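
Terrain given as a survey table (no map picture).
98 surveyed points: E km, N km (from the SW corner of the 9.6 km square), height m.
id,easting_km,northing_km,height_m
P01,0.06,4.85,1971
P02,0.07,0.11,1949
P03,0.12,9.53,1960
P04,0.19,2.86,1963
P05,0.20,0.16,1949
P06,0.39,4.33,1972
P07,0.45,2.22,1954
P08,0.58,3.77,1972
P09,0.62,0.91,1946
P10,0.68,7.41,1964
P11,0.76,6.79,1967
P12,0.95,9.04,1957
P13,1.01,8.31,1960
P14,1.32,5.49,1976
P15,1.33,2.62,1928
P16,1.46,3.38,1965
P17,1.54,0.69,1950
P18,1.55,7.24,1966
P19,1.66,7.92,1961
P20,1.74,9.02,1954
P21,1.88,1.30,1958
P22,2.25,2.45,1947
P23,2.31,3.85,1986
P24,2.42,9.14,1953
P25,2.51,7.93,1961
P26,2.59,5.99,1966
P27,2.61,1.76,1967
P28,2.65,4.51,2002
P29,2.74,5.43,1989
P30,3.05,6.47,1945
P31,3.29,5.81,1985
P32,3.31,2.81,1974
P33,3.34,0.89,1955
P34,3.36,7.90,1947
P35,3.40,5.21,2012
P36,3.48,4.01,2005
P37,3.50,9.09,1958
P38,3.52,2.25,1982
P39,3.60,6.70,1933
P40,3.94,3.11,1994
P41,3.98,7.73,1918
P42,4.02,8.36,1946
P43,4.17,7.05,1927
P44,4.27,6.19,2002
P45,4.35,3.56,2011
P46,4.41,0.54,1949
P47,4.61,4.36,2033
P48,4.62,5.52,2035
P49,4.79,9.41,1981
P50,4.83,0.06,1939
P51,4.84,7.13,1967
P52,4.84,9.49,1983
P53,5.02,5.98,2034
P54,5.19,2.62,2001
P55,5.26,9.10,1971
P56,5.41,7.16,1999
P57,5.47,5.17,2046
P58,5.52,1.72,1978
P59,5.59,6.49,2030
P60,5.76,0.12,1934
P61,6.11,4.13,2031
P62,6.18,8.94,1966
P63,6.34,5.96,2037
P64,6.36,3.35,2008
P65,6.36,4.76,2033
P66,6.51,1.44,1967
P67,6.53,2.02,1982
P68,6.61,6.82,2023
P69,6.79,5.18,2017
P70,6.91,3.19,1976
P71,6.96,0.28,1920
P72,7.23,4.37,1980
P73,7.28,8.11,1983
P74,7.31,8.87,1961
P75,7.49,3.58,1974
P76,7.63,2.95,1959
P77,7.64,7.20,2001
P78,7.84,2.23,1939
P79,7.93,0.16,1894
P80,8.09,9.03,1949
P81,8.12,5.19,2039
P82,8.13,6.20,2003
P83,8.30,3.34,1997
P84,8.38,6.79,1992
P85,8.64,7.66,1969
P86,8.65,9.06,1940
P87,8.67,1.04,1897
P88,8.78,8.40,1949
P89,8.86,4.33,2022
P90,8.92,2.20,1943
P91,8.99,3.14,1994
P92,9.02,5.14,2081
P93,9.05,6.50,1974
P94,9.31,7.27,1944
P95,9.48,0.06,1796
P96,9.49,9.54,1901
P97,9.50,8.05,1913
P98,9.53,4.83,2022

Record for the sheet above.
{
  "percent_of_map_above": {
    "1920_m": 94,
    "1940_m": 87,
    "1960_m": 63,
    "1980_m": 36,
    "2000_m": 22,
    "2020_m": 11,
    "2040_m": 4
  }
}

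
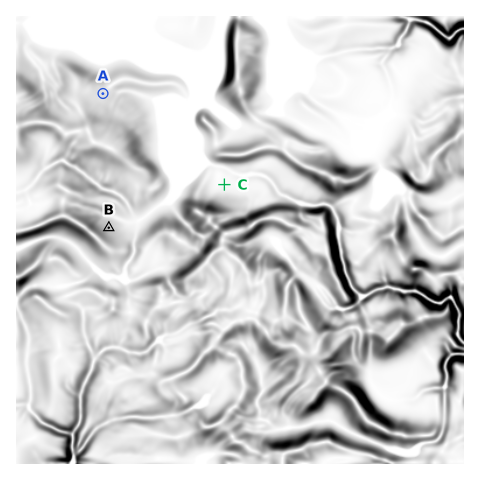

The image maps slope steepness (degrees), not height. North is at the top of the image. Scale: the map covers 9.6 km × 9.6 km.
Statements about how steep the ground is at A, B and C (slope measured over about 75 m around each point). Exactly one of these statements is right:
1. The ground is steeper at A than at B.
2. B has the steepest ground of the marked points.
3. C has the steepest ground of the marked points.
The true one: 2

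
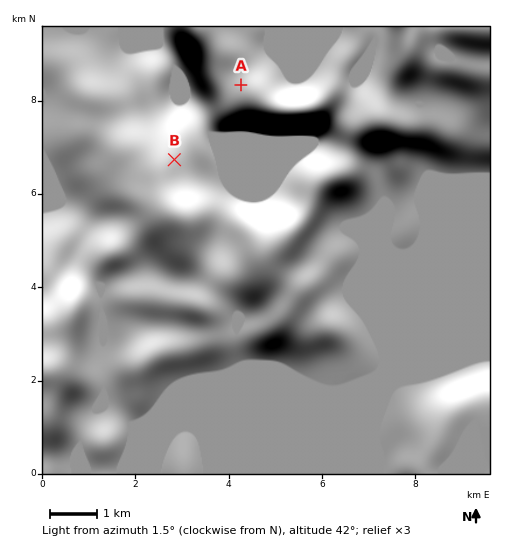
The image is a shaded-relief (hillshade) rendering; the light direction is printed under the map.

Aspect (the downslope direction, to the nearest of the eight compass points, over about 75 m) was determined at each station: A NW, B NE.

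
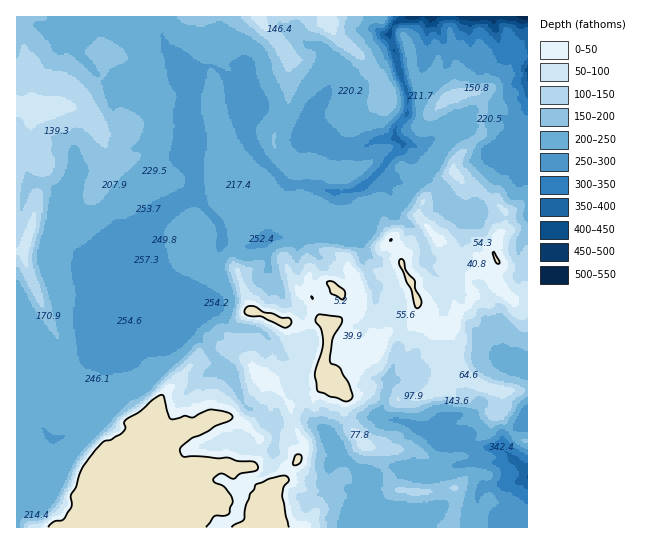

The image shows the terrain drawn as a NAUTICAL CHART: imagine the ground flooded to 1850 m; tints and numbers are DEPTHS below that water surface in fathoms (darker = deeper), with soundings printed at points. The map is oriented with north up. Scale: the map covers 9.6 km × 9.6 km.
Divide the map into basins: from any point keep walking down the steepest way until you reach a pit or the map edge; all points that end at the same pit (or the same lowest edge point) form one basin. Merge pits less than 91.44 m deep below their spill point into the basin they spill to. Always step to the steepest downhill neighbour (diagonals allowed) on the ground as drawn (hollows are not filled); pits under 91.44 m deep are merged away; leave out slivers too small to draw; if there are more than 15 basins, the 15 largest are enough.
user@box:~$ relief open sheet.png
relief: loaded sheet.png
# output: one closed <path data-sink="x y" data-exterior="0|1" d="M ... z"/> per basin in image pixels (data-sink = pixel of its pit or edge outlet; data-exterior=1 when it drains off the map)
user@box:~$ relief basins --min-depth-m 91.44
<path data-sink="525 17" data-exterior="1" d="M527 16l-511 1 1 511 254 0 0-35 2-6 14-10 17-27 0-8-9-15-4-16 0-6 10-12 5-2 11 0 6-7 8 7 12 1-2-13 14-8 15-15 5-2 5-7 0-6 9-9 17-1 6-6 6-18 7 12 0 4 8 6 18-2 5-6 1-7 14-13 1-8-3-6 0-9 12-9 10 0 9 18 11 12 4 0 13-8 0-185-6-1-16 6-9-7-10 0-7-11 16-10 12-13 3-11 17-4z"/><path data-sink="527 477" data-exterior="1" d="M418 307l-6 18-6 6-17 1-9 9 0 6-6 8-4 1-15 15-14 8 2 13-12-1-8-7-6 7-11 0-5 2-10 12 2 18 11 19 0 8-17 27-9 6-7 10 0 33 2 2 255-1 0-136-31 0-14-4-16-10-7-10-3-20-8-14 0-4-16 0-4-2z"/><path data-sink="527 370" data-exterior="1" d="M487 268l-12 4-6 6 0 9 3 6-1 8-14 13-2 9-6 6 0 4 8 14 2 16 8 14 16 10 14 4 30 0 1-98-17 6-11-12-8-17z"/><path data-sink="527 70" data-exterior="1" d="M527 56l-16 3-3 11-12 13-10 8-6 0 7 13 10 0 9 7 22-6z"/>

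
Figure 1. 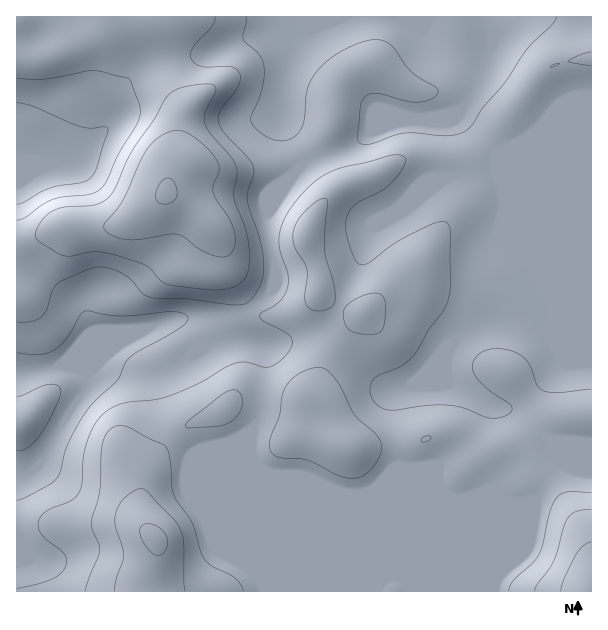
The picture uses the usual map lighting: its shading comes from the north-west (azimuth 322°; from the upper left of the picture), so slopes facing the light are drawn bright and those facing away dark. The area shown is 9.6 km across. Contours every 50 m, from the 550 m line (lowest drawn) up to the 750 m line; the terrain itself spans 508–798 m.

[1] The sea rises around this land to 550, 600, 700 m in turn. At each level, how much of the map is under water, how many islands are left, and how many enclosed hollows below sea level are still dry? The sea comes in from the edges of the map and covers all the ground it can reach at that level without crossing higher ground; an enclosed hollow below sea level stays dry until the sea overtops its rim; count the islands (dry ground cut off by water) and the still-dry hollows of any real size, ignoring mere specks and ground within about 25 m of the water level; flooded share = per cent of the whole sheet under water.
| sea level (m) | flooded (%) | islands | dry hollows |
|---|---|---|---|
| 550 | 12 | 0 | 0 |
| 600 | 45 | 0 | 0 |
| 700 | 94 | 1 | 0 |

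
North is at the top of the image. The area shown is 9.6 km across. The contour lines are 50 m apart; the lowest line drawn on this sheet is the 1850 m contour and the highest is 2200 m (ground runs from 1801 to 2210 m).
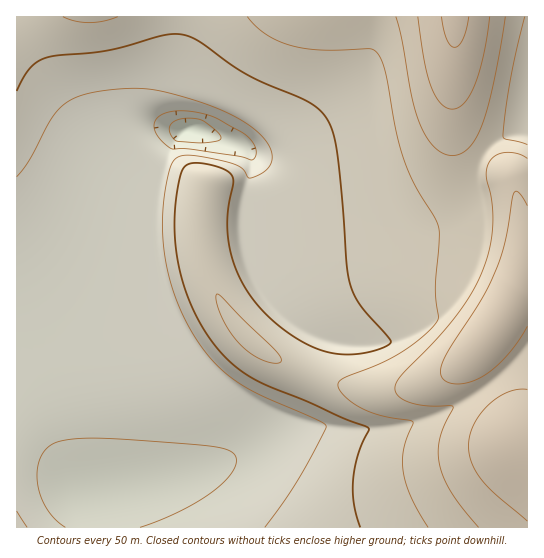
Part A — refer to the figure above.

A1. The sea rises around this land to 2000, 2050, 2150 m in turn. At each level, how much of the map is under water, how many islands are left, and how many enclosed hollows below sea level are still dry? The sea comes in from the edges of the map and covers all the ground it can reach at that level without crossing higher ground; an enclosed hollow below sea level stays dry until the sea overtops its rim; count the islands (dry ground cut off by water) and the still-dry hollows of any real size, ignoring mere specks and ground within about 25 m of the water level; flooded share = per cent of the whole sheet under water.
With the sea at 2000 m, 53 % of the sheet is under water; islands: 0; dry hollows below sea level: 0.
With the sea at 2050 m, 75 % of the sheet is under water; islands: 0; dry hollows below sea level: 0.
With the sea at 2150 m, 93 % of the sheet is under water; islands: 0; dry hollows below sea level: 0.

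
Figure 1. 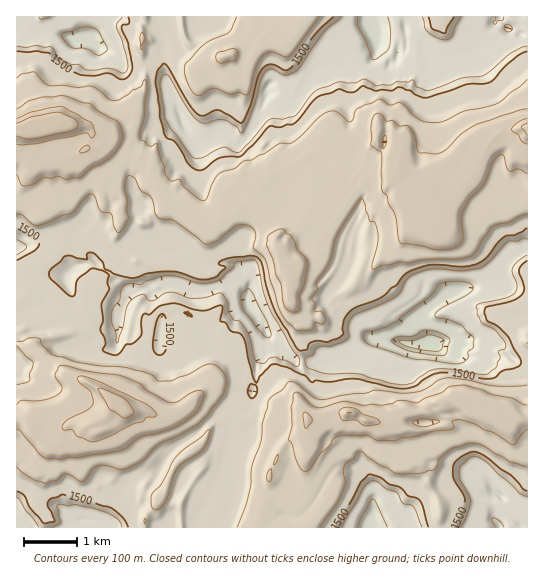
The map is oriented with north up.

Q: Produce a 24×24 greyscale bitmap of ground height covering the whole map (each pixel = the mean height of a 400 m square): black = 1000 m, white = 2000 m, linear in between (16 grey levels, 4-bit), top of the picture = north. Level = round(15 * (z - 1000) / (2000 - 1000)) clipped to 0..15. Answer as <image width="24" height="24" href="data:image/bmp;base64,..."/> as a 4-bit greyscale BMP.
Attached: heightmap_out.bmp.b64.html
<image width="24" height="24" href="data:image/bmp;base64,Qk2WAQAAAAAAAHYAAAAoAAAAGAAAABgAAAABAAQAAAAAACABAAATCwAAEwsAABAAAAAAAAAAAAAAABEREQAiIiIAMzMzAERERABVVVUAZmZmAHd3dwCIiIgAmZmZAKqqqgC7u7sAzMzMAN3d3QDu7u4A////AGdmaIiImqqWRWiGVXh4iJiIiqqoVniGVpmZiIiIiqqpeJl1aKu7upiYiauqmqqHmrzNzLqYiazLu7qqu7zM3cy4iKy8u7u8y6rM3KqpiJmIiIq7qYq6mYiZh3dmZVZmZ5mIeHiIdmdmVCI1aIiIZ3iHZHmHVDNFeIiIdnd3VaqIdlRWd4h4dmZmV7uIiGVFZ3h3iIiIaMuYmZiIZniIiIiZirqoiru6dpmImImqmqqpmszKmaqpqJqaqqqqm8zKqru6qaiJqqqqq8zMqszMuphneaqqq7vMvO3cyoZWZ4mqq7qrzM3bqoV3dmeYqpiJq6qpiXaZllZ3d3d4iYh2Z3iqqHZWVWZmeHZUWIiaqphlRFZlVlZVaIiImql1RVd1VQ=="/>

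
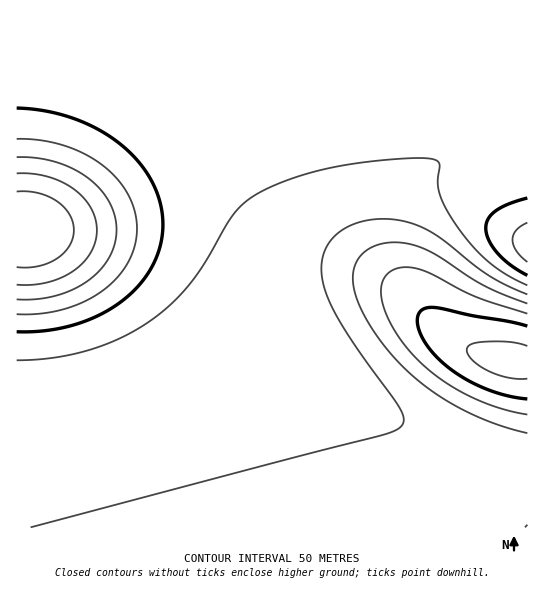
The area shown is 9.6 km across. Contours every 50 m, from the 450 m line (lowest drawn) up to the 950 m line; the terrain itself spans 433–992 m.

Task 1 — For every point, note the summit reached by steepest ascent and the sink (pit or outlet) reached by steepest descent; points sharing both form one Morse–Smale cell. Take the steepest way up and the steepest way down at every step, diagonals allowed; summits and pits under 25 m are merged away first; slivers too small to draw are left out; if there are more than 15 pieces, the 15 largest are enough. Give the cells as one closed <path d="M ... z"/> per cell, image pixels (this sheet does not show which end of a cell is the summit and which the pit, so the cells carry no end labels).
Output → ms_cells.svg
<path d="M527 16l-510 0-1 211 17 2 117-1 35 3 25 6 15 8 18 17 34 45 23 26 47 48 38 32 40 26 44 20 32 9 26 1 1-106-49-10-20-9-17-12-17-17-12-16-8-14-5-19 0-27 3-16 5-20 12-24 14-14 23-12 36-12 35-8z"/><path d="M150 228l-134 1 1 299 511-1-1-58-26-1-32-9-44-20-23-14-37-28-36-34-52-56-34-45-18-17-27-12z"/><path d="M527 133l-60 16-33 16-14 14-9 18-11 42 0 27 3 12 10 21 12 16 22 21 26 15 25 8 23 4 7-1z"/>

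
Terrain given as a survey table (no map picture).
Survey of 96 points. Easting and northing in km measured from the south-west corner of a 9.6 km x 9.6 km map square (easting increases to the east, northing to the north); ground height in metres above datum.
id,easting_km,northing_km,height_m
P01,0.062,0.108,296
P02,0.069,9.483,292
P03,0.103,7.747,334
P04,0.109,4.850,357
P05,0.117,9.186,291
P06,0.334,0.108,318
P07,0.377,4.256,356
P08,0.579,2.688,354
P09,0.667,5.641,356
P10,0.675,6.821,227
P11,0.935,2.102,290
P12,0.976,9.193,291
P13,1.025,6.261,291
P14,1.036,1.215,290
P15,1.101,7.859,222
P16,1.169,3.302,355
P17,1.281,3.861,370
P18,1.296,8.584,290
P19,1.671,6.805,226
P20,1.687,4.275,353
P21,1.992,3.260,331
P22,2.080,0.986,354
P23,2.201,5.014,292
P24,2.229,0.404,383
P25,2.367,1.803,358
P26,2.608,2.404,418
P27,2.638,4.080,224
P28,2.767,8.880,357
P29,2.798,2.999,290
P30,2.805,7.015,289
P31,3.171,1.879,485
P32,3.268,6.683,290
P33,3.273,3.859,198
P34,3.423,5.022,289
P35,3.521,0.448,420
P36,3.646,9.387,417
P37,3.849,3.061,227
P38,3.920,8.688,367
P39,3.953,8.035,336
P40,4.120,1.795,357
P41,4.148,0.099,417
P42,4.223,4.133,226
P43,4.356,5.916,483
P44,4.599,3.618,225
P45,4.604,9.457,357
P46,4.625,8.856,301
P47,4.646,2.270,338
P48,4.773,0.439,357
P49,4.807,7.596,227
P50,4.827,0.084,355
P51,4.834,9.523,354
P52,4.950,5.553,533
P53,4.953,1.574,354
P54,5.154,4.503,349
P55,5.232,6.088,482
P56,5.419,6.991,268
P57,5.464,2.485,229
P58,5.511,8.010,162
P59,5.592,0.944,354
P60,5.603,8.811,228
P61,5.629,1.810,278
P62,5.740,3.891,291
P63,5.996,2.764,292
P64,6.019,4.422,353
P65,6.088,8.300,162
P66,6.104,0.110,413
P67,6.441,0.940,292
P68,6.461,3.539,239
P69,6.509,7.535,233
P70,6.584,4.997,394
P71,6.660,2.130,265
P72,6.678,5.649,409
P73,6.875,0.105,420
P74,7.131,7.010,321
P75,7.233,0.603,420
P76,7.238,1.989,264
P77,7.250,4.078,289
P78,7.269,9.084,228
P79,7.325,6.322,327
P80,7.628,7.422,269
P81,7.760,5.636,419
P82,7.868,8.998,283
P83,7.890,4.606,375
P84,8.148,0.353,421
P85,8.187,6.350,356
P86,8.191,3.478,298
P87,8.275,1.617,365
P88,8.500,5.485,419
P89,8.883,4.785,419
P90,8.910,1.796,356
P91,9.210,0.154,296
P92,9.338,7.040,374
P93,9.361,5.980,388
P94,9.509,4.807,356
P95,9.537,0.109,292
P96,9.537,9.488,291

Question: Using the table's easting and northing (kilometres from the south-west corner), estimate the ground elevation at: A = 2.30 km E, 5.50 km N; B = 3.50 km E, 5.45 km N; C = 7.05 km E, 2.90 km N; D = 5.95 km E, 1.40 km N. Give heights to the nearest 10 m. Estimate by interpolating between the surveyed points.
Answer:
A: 290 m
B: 310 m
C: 290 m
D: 290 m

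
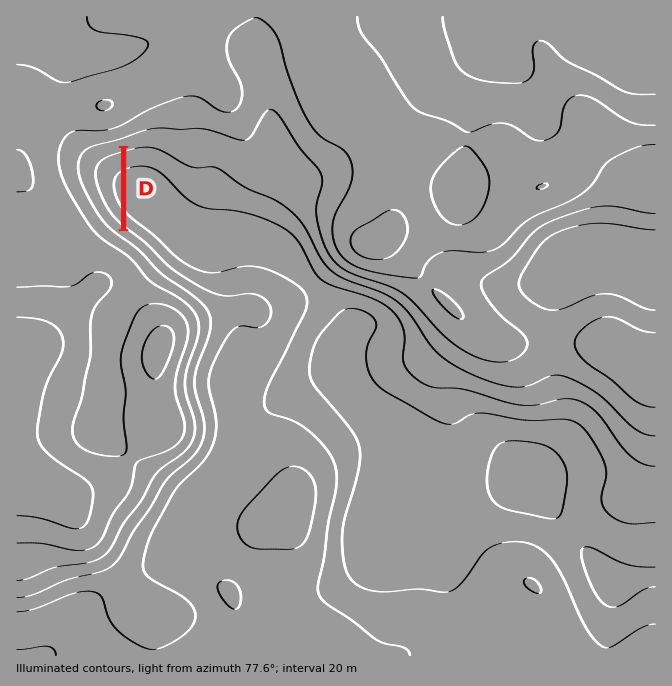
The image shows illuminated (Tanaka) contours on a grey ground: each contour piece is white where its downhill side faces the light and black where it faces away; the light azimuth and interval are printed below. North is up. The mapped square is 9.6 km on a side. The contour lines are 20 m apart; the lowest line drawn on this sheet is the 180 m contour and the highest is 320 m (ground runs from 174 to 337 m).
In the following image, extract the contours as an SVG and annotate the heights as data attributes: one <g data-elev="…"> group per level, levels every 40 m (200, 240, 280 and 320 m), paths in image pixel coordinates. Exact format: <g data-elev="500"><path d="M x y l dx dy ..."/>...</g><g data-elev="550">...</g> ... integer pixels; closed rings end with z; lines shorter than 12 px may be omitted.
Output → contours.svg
<g data-elev="200"><path d="M655 624l-15 4-28 19-5 1-5-2-8-7-9-13-22-48-11-18-13-12-17-6-18 1-15 5-7 7-20 28-7 6-7 3-30-3-40 3-13-3-10-6-6-6-4-9-2-14-1-17 3-19 13-48 2-12 0-10-3-8-6-10-33-40-7-10-2-8 1-9 3-13 4-10 8-12 17-17 8-3 11 2 11 6 4 7-1 7-7 13-2 10 2 15 5 12 13 12 48 27 10 4 8 1 18-9 12-2 42 7 40-1 11 3 7 5 7 8 16 28 1 12-5 23 2 7 2 5 9 8 11 5 10 1 20-1"/></g><g data-elev="240"><path d="M17 612l20-4 37-15 16-2 7 2 4 4 8 21 8 12 13 10 15 8 10 1 10-3 15-8 10-10 5-11-2-10-11-11-27-14-8-7-4-8 2-15 7-20 22-39 8-11 21-20 10-17 3-12 0-11-7-32 0-10 3-13 10-21 7-11 6-7 7-2 13 2 7-1 6-5 3-7 0-7-2-5-11-8-9-1-19 2-10-1-15-6-18-10-18-13-22-22-33-27-7-10-7-15-4-12 0-10 3-7 5-5 23-7 15-4 10 1 12 4 26 15 27 1 28 19 35 16 12 9 10 11 18 34 10 13 14 8 36 14 17 9 14 14 24 36 10 8 15 9 28 13 26 6 14-1 24-10 7-1 8 2 17 8 15 9 38 36 8 4 10 2"/><path d="M232 608l5 1 3-4 1-7-1-8-7-8-6-2-5 1-4 4 1 7 6 10z"/><path d="M255 548l37 1 8-3 5-5 7-20 4-29-4-14-8-9-12-3-12 5-39 43-4 11 2 10 6 9z"/><path d="M655 310l-11-2-25-12-14-2-15 3-28 12-13 1-10-4-11-8-8-8-1-7 4-11 17-27 9-8 13-7 19-5 18-2 56 7"/></g><g data-elev="280"><path d="M17 580l11-2 27-11 37-5 13-7 7-9 13-24 16-22 14-25 7-7 24-18 6-8 3-10-1-12-8-25-1-12 2-15 11-33 1-10-2-8-6-9-7-7-34-20-19-23-29-20-14-15-21-35-7-20-2-10 2-10 4-8 5-7 8-2 23 0 14-3 40-20 33-12 13 2 16 10 8 4 6 0 5-2 6-8 1-12-3-10-11-22-1-10 1-8 4-8 7-6 15-8 4 0 12 9 7 10 15 48 10 23 8 16 12 13 22 13 7 12 2 10-2 11-15 29-3 11 0 15 5 14 10 10 14 7 22 5 31 4 5-1 8-15 6-6 6-3 14-2 30 1 13-4 8-6 15-15 8-7 40-18 16-10 9-9 11-17 6-6 25-12 20-3"/><path d="M458 318l4 1 1-2-5-10-14-14-10-4-1 4 6 9 11 11z"/><path d="M452 224l-8-6-8-10-5-13 0-12 4-10 10-12 13-12 9-3 8 7 12 17 2 10-1 11-5 16-8 11-11 6z"/><path d="M655 125l-15 0-10-3-35-22-15-5-7 2-6 5-4 8-4 20-4 5-8 5-7 1-6-2-19-12-11-4-14 2-20 7-5 0-17-10-28-10-8-6-14-19-18-30-17-22-4-8-2-10"/><path d="M87 17l2 8 6 5 47 8 5 4 1 3-1 3-10 10-13 8-56 16-11-1-25-14-15-2"/></g><g data-elev="320"><path d="M17 516l20 2 33 10 10 0 5-3 3-6 5-24-1-7-4-6-38-27-9-10-3-8 0-12 5-30 6-17 13-26 1-9-1-8-6-8-9-5-12-4-18-1"/><path d="M152 378l5 1 5-5 11-27 0-14-3-5-5-2-6 0-6 4-6 8-4 10-1 9 1 8 4 8z"/></g>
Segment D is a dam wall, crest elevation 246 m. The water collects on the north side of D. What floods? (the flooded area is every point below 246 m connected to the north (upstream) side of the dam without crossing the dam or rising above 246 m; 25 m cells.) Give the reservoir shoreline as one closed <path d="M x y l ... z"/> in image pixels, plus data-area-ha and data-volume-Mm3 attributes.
<path d="M120 148l-2 1-4 0-2 2-4 0-1 2-3 0-2 1-2 0-7 8 0 1-2 2 0 15 2 2 0 3 1 2 0 3 2 2 0 1 5 9 0 1 3 5 0 2 5 5 0 2 11 11 1-1 0-79-1 0z" data-area-ha="37" data-volume-Mm3="5.03"/>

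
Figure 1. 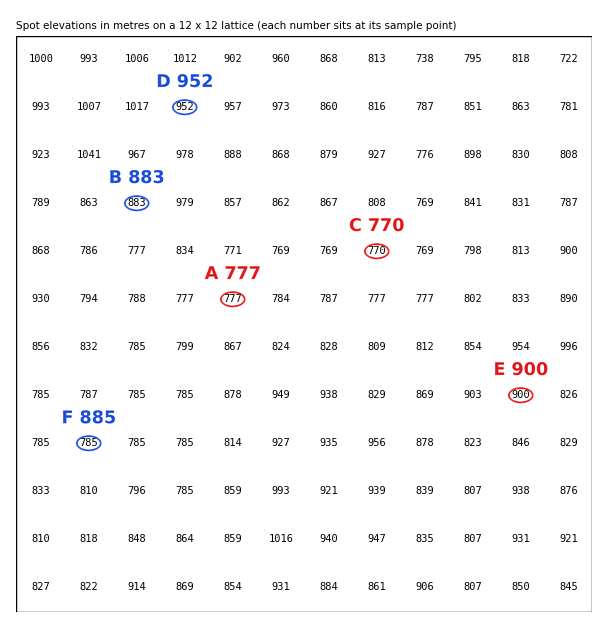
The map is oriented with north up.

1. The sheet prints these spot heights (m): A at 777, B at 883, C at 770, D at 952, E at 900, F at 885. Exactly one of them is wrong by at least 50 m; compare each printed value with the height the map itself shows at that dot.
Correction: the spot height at F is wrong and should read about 785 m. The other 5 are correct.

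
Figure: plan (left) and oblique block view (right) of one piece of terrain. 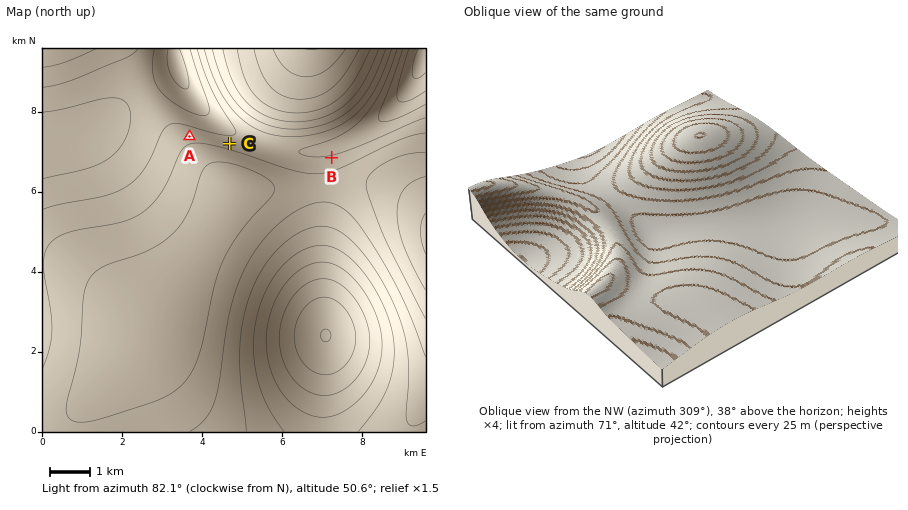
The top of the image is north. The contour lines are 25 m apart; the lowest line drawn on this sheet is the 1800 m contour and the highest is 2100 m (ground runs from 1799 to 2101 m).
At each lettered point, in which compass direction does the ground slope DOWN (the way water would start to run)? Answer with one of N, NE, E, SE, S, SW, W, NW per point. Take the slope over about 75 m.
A S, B S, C S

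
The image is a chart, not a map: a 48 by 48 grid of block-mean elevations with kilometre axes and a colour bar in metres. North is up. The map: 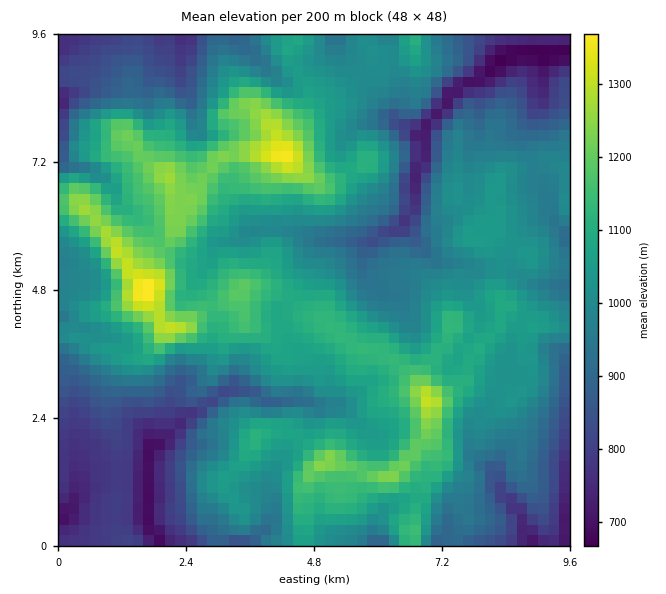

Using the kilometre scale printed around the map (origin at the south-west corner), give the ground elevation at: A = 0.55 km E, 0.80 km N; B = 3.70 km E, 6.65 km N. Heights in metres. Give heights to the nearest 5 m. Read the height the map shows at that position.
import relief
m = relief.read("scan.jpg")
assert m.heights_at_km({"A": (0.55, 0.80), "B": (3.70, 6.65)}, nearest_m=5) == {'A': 760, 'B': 1140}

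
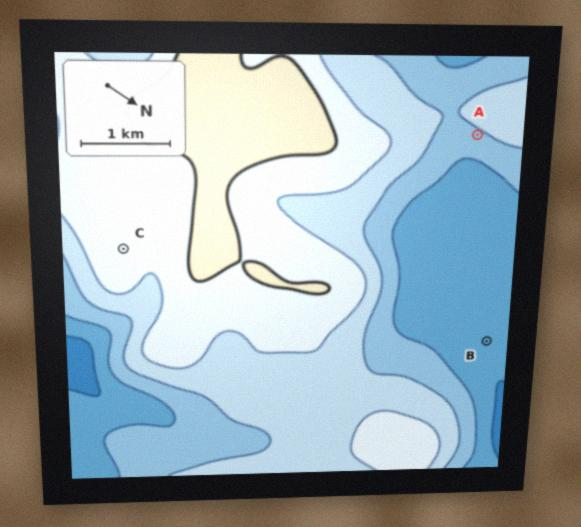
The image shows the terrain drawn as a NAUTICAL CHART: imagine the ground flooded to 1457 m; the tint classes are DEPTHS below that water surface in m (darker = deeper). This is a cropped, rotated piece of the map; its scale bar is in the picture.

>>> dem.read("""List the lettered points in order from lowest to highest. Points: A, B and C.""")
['B', 'A', 'C']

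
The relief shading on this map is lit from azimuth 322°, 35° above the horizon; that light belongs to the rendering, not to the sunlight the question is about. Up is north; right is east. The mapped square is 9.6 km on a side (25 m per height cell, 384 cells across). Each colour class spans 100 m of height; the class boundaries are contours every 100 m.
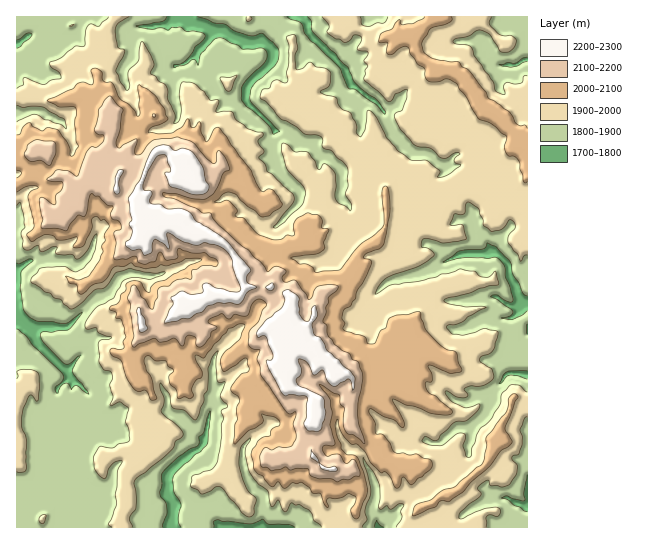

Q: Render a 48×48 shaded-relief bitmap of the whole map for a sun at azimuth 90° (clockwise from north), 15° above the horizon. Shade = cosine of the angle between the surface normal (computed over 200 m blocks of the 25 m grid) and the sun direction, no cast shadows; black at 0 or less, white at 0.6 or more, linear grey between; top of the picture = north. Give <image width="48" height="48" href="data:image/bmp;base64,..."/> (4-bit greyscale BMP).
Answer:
<image width="48" height="48" href="data:image/bmp;base64,Qk32BAAAAAAAAHYAAAAoAAAAMAAAADAAAAABAAQAAAAAAIAEAAATCwAAEwsAABAAAAAAAAAAAAAAABEREQAiIiIAMzMzAERERABVVVUAZmZmAHd3dwCIiIgAmZmZAKqqqgC7u7sAzMzMAN3d3QDu7u4A////AFRnZmZmmqpjWZZVdmVBFGj8QAeIhWu4dzNXdmZliqpyWXQWt0ZRFlf7MwOYmnWLujNWZnZlerpyJ4MHxSZSRnbqFkJXm8uYhzRnd3ZUjLlBNnNMgCZTRXfrBXVVacyXm1Z3d2VUe7pAJVOqAFdSNXr6BXeHZZtn34d4ljV1ScxyJDK0AWdRJ5/1FniZhTeI74h3ljVnVYzIQgGRAGZWmq6Bd3iIqkFs7pl3hTZmZUjMlACEAlQn3tYWmYmFamA534mHhUdlREasxwBJMDIEr6GsqYmIV2AZ75mXZXhDQzfNlxAGthAD3zXrhplpy1AG7peZdHZFMl3EazADlyAA30j5aJZWm9kArYiqdXUlQntinmACZBMQ3znoeGVZzIpAS5m6d2MTM4siz2ACUgJnyRr5dledqLowOnnLhkIQBNgFz5ACUAfLQmz7ZWm5eInFSWiskzQgCNYDr3JAABmXRZ36VXmoZ5rdh1eqZCEQK6QkzyCUAEiFWM3IRYqGi8uYh3mCWUABOHVXm5AlADdVncuWRph4mqmrmLhDWGEgA3ZnaeoAAkZY3rmVJXeslmiqqodmQjMxAHmHed1gAmV8/rmFI2rMqFV5q1VmYwExAHVXnLh1ACe87rqEJGm6isl3dkREWUAABIIki6d6cAa5zsqlNWeZiImrlyI0N8kACHAUZ3eclATZjLvGNXiZmZmIiAEzM62QCFAVVHdnd3nHOKzbdFVmeJqblAAjZjbsNlAAE3VJp6uoVVnMuoVEVoitcSI1hgB6UmlyAjAq2YuphjSrmJqnRXeJQGVUNkACQ4iLYgGMyoiIiEOJiJisp3djAANlJaMABamFRVnLmXV5qoI3mKuneIlgAgBjaMcAAnhSac2qylI3qqU1iJlmesdDEQAEqsoAAmZHvNuMyWAYqadEaIiImoE4UQADi8kAAmh5y6u4N9cEmZYzaHeImnJHZAAkKMgyBaqqqZlySd5hi4MzaYZ4iWNWZSIyBbcUVstBO/w1qc1Ra3JEaZdmd2V2VGVDRHc1d5QTfft728cEenFFaIiGVWd1QzM1cyVGhWYjncq83nA5iVFFZ4iaVGZVMjR6ogNohDY1vZrc3DB6pBRWeaiHRFVUMjR71QFohQR43GrLyzSoMUdlnJUzd2VBEiRqsxJZiFNXuWq6y3dTE4lmyhFWd3dRJCZ5YAJbuLtSeGm6qlETV5pYsgNnh2UziQWVABBM1U3lSYi7kwI1eatpgBN4hkJJqWUhRCFMxF/DWpq5MBR3ish5UQJ4dRKshFVDNGWOcY+Re5m2AEaJmrlxJyFnYynYVkZkIlatU6yDilXKIDVYrMYAWWNHUn3XR3djJDbLJsuFhSWckxJFnrIAWXM1V87JQWUzNGatYqynUlhXuRJnqnIBR1JHis3IZlRERVR8lIl6kziWeBKZliMhNlapeLxTnERFVUSMhIhop1eXZAO7UUURNWrKmKgkrIZEVVWdlod3eHZFZDe3AWdSFEjKiId4d3VWZnZpqYiHZVQld5qDAFq2AVRHqom6hw=="/>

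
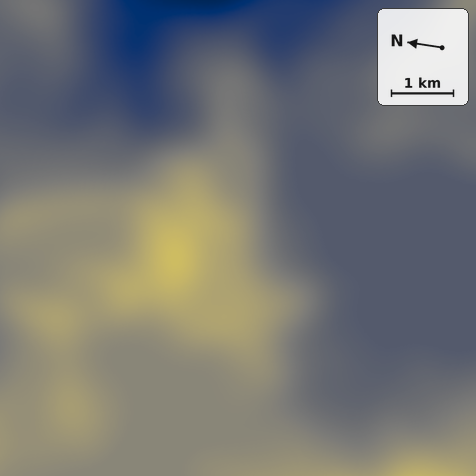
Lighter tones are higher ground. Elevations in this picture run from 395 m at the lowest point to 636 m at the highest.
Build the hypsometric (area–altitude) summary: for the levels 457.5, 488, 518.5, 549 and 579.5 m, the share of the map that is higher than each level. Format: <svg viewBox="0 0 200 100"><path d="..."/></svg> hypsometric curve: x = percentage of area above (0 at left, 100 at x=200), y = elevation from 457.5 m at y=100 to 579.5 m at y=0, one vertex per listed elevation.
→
<svg viewBox="0 0 200 100"><path d="M186 100l-42-25-40-25-21-25-56-25"/></svg>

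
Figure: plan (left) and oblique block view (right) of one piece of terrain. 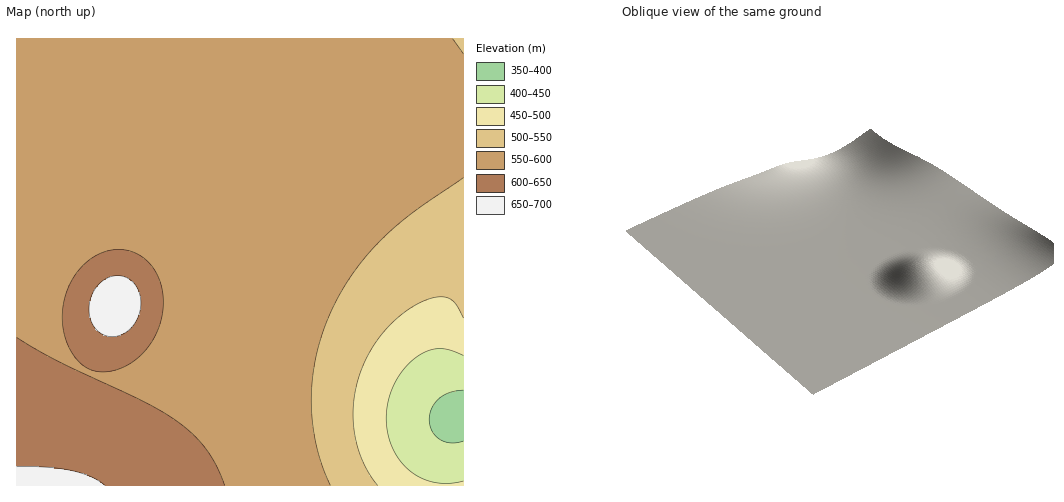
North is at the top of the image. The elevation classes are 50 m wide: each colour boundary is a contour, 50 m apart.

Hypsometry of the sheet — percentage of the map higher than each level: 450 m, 96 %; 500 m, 91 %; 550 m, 82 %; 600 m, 14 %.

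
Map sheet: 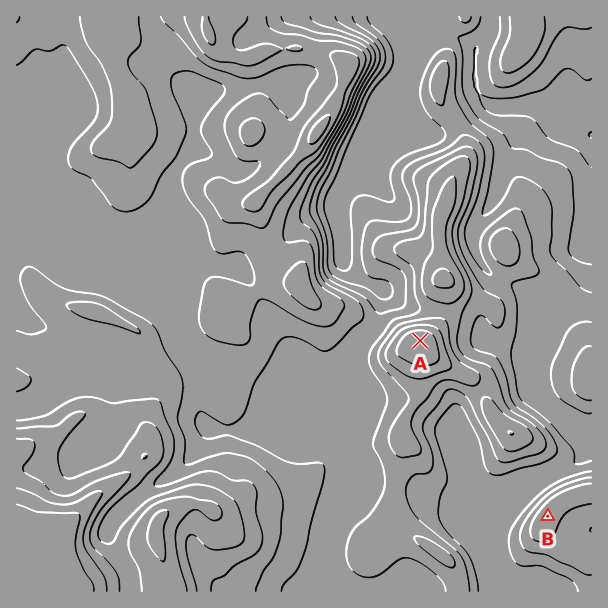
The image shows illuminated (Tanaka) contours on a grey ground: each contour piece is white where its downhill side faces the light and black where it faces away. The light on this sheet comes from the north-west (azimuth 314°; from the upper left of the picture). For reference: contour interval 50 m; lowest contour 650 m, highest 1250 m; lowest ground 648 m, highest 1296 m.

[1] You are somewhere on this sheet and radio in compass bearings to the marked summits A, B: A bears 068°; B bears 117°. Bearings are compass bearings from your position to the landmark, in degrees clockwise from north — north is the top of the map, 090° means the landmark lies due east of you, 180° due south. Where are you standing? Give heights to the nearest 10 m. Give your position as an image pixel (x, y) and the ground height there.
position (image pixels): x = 299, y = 390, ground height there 930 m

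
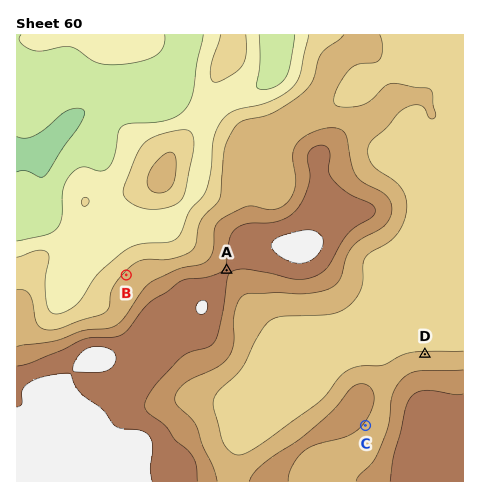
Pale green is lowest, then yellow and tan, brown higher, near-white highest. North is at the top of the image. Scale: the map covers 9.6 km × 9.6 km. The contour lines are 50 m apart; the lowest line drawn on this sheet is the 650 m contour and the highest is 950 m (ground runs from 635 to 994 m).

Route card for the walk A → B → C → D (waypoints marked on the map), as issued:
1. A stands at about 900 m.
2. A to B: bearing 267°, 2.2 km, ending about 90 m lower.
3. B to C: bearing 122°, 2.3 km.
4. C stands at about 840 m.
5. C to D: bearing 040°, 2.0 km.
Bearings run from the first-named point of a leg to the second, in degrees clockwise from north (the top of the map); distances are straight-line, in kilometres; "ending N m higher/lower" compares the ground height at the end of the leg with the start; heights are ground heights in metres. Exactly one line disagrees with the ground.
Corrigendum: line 3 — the distance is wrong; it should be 6.1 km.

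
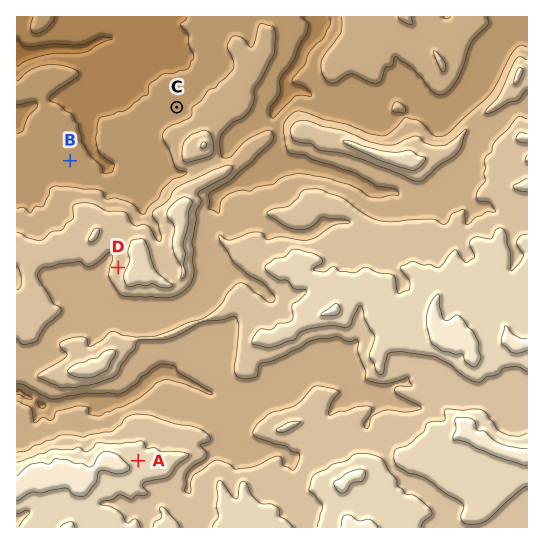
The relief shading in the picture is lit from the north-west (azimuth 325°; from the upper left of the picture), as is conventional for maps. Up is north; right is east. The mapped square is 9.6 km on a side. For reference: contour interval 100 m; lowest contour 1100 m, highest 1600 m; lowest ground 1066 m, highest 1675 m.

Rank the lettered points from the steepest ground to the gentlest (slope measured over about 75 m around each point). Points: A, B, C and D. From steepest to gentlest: D A C B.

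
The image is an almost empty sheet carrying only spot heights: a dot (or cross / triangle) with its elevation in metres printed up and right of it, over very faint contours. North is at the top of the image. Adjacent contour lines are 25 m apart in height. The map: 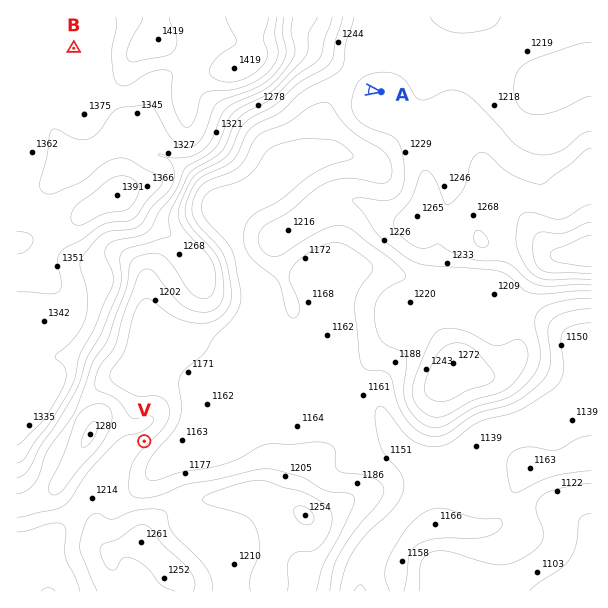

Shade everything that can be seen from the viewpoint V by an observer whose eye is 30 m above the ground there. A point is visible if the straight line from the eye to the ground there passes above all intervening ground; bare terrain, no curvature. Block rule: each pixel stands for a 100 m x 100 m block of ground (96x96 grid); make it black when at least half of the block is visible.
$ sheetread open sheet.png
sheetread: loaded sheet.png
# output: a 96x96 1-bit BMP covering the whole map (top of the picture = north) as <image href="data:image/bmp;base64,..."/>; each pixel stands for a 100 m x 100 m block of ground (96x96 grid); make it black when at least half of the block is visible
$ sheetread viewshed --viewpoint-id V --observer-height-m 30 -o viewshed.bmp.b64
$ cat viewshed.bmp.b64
<image width="96" height="96" href="data:image/bmp;base64,Qk2+BAAAAAAAAD4AAAAoAAAAYAAAAGAAAAABAAEAAAAAAIAEAAATCwAAEwsAAAIAAAAAAAAA////AAAAAAAAAAAAD8AAAAAAAAAAAAAAH8AAAAAAAAAAAAAHP+AAAAAAAAAAAAAP/+AAAAAAAAAAAAA//+AAAAAAAAAAAAB//+AAAAAAAAAAAAD//+AAAAAAAAAAA4H/8eAAAAAAAAAAB+P/wPAAAAAAAAAAD//4APAAAAAAAAAAD//gAHAAAAAAAAAAD//AAAMAAAAAAAAAH//AAAMAAAAAAAAAP//wAAcAAAAAQAAA///+AAcAAAAA4AAB/////g8AAAAA4AAB/////48DAAAB8AAB/////88DgAAH8AAA//////8B4AAf+AAA//////8A8AB//AAAf/////+AMAD//gwAP//////AIAB//j8AH//////hgAB///8AH///////gAA///+AD///////gA4B//9AD///////gDwAB/9gB///////gHwAAAMwB///////gPwAAAAYA///////gP4AAAAMA+Ef////gf4AAAAOAeAP////g/4AAAAHAEAH////h/4AAAADgAAH//////4AAAADwAAD//////4AAAAB4AAD//////4AAAAB8AAD//////8AAAAA/wAD//////8AAAAA/4AD//////+AAAAA/8AP//////+AAAAA/+Af//////+AAAAA//A///////+AAAAB//x///////8AAAAB//////////8AAAAB//////////4AAAAA//////////wAAAAAf/////+///gAAAAAf/////8f//AAAAAAP///8/4f/+AAAAAAD///wf4P/8AAAAAAB///gfwP/wAADwAAA///gPwP/gAAH/4AAf//APwP/gAAP/8AAP//APwP//wAf/8AAD/+APwP//////8AAD/8AP4P//////8AAH/8AP////////8AAH/4AP////////8AIP/wAH/////+f4YAcP/gAH////H8PwAA///AAH////H4HgAA//+AAAf//+D4DgAAP/8AAAH//+BwBAAAH/+AAAD//+BwAAAAB/+AAAD/+OAgAAAAA//AAAA/4GAAAAAAAH/gAAAPgHAAAAAAAA/gAAAAAHAAAAAAAAPwAAAAAHAAAAAAAABwAAAAAHAAAAAAAAAQAAAAAHAAAAAAAAAYAAAAAHAAAAAAAAAeAAAAAHAAAAAAAAAfAAAAAOAAAAAAAAAfgAAAAOAAAAAAAAA/wAAAAeAAAAAAAAA/wAAAA+AAAAAAAAA/4AAAf8AAAAAAAAA/4AAA/4AAAAAAAAA4cAAD/wAAAAAAAAA4cAAP/AAAAAAAAAAweAAP8AAAAAAAAAAwfgAH4AAAAAAAAAAA/4AHwAAAAAAAAAAA/+AHwAAAAAAAAAAB//ADwAAAAAAAAAAB//gDgAAAAAAAAAAA//wDAAAAAAAAAAAAAf8GgAAAAAAAAAAAAH/4gAAAAAAAAAAAAAHgQAAAAAAAAAAAAAAAYAAAAAAAAAAAAAAAcAAAAAAAAAAAAAAAMAAAAAAAAAAAAAAAOAAAAAAAAAAAAAAAHAB8AAAAAAAAAAAAHAD+AAA="/>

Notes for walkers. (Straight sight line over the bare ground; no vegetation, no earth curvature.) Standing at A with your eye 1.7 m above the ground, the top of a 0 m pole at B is out of sight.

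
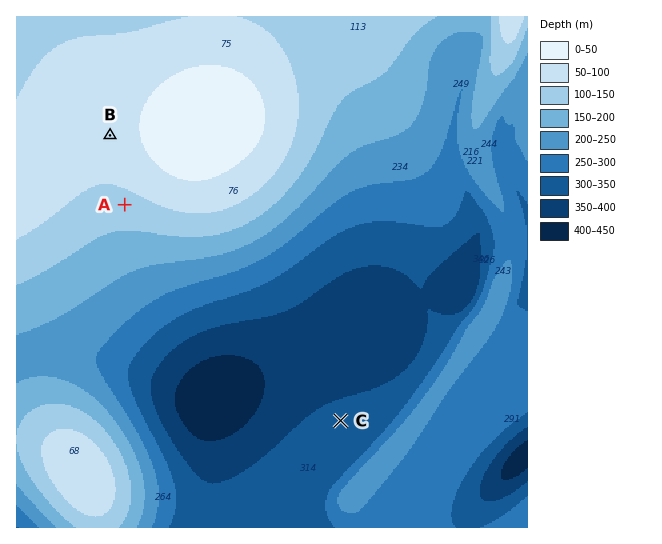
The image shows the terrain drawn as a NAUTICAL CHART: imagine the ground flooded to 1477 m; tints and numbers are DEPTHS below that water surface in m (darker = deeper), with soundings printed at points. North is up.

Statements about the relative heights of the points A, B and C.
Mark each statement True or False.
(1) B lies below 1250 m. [False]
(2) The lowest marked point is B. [False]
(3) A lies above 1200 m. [True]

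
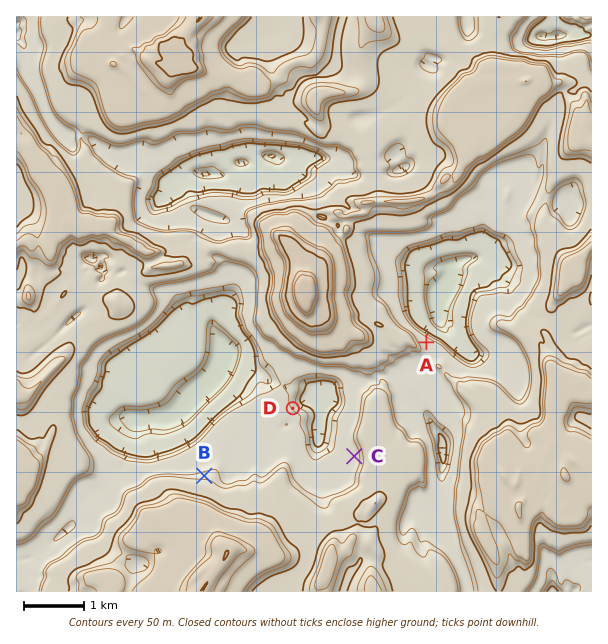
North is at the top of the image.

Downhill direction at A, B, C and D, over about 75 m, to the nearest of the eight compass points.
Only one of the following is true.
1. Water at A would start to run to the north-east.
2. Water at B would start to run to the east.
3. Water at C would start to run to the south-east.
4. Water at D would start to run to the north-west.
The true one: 1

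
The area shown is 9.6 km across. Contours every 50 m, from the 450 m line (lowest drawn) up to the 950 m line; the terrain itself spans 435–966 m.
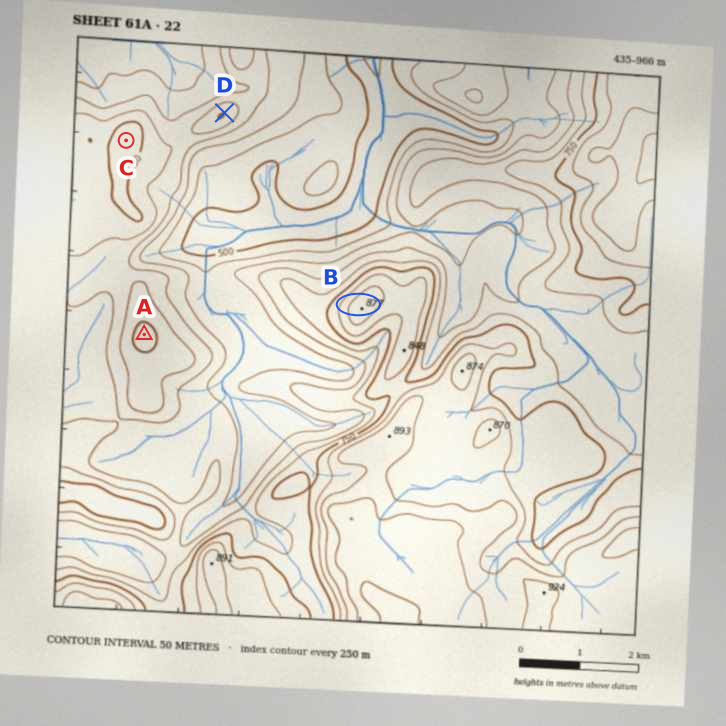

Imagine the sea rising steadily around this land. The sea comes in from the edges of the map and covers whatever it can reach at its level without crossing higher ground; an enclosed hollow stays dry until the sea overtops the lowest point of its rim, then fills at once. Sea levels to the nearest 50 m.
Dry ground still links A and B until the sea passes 650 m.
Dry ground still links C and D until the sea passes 700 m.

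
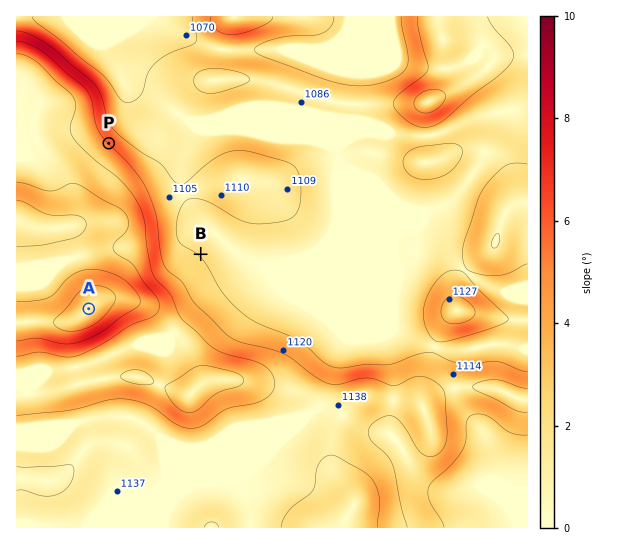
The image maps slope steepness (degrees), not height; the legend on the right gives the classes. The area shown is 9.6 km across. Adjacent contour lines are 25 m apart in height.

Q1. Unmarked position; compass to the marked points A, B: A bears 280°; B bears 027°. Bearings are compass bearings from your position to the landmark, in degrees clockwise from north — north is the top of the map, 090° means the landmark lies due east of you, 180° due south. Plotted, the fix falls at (166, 322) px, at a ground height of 1160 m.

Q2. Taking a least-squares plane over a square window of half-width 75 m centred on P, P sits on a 6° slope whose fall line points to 45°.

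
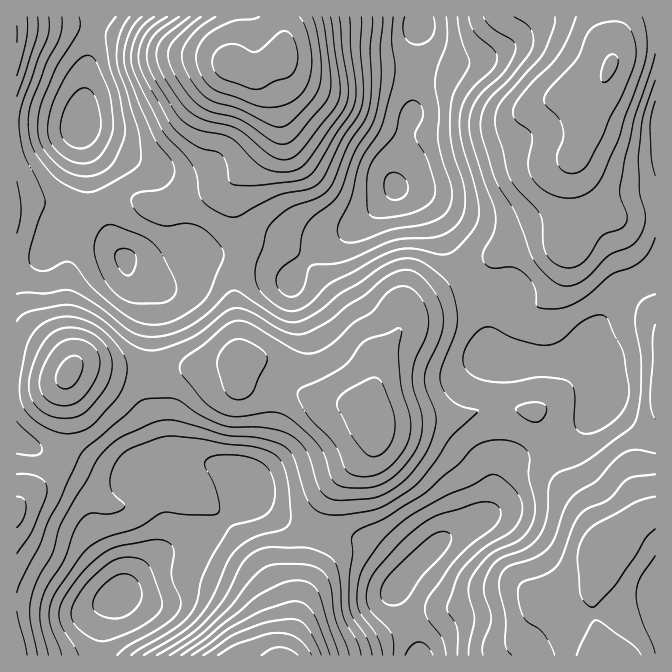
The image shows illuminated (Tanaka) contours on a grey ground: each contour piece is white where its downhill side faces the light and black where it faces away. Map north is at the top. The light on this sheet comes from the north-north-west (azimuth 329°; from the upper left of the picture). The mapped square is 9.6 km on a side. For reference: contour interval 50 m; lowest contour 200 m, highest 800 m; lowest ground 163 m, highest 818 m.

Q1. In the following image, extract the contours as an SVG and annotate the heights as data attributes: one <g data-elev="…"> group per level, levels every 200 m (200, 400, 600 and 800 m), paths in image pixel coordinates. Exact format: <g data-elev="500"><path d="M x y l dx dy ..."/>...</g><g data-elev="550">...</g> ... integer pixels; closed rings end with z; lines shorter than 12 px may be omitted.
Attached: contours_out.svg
<g data-elev="200"><path d="M114 619l-10-2-9-5-2-5 1-9 6-10 12-10 10-4 8 1 5 3 5 7 2 9-1 6-4 7-7 7-8 4z"/><path d="M390 199l-5-7 0-12 3-6 9-1 5 2 4 5 2 10-3 5-4 3-6 2z"/><path d="M80 149l-8-3-7-5-4-8-1-8 4-13 6-13 8-9 7-2 7 4 4 6 4 15 1 12-2 8-5 9-6 5z"/></g><g data-elev="400"><path d="M48 655l-8-37 0-11 4-13 5-10 14-22 11-30 8-13 5-4 5-2 22 0 7-3 4-3-1-4-11-10-3-10 1-8 2-8 10-14 9-5 23-9 17-3 80 10 22 8 8 8 5 16 4 37-3 10-7 5-27 8-15 9-10 13-16 37-15 21-18 16-36 21"/><path d="M372 655l-5-17-14-20-4-11 0-29 4-23-2-15 2-5 5-5 27-12 39-25 34-29 12-13 7-6 15-5 16 1 13 4 8 8 1 7-1 17 6 25 0 13-4 12-8 10-8 6-17 6-8 5-10 11-9 13-2 7 0 9 5 26-5 24 0 11"/><path d="M584 434l-5-3-4-6-1-33-2-7-5-4-27-4-28 5-17 0-17-3-10-7-4-7-1-10 4-10 8-11 9-6 6-1 27 12 22 6 10 0 13-5 15-15 10-7 12-3 7 2 18 36 5 32 0 12-5 13-10 11-17 11z"/><path d="M142 17l-8 8-6 12-4 15 1 13 28 70 5 8 13 17 4 12-3 8-7 7-6 3-23 3-4 5 0 5 3 7 5 5 19 10 10 1 18-3 13 4 16 13 5 7 3 6-1 7-12 30-7 11-9 7-17 10-11 5-10 2-19-3-16-9-29-25-21-25-8-1-14 7-6 2-9-2-5-5-1-7 1-9 15-46-7-20-14-29-4-20-1-15 5-19 14-41 10-21 1-10 0-10"/><path d="M469 17l5 14 20 19 3 8-2 7-3 5-17 15-8 10-5 10-2 10 0 12 1 13 13 42 5 23-1 13-4 10-14 17-10 8-10 1-30-6-18 3-62 32-18 19-8 6-10 3-9-1-14-8-12-14-4-11 1-14 7-16 4-17 5-8 17-14 29-11 11-9 5-8 14-36 18-26 3-11 2-14-1-43 2-33"/></g><g data-elev="600"><path d="M330 655l-12-31-6-12-7-8-10-3-10 2-30 11-26 15-37 26"/><path d="M641 655l-9-11-35-24-3 1-4 5-13 29"/><path d="M17 528l6-10 3-11-2-8-7-2"/><path d="M655 497l-19 5-37 21-9 5-6 9-5 11-2 14 3 32 7 11 5 2 3-1 17-17 23-32 10-19 10-9"/><path d="M353 475l15 1 16-5 14-13 11-18 2-10-1-10-9-32-2-25 0-15 3-16-2-4-35 13-6 6-9 13-7 7-19 11-22 10-4 4 0 6 8 15 27 29 6 10 6 17z"/><path d="M53 417l17 1 14-5 16-18 9-15 3-15-3-13-9-13-13-8-17-4-15 4-11 11-9 16-6 22 1 15 4 8 4 6 7 4z"/><path d="M232 398l12 1 8-6 15-33-1-7-6-5-11-6-9-3-6 1-7 4-6 8-4 8 1 8 5 20 5 7z"/><path d="M190 17l-24 18-8 12-2 8 2 8 11 21 14 21 11 10 13 6 30 7 33 27 14 5 8-2 8-6 33-42 6-10 1-17-10-66"/><path d="M576 17l-8 20-8 16-8 10-18 17-11 13-8 10-2 9 3 8 12 10 4 5 0 7-4 21 1 9 3 6 7 8 8 6 10 4 10 2 15-2 13-9 8-12 14-33 29-84 1-21-5-20"/></g><g data-elev="800"><path d="M250 88l7 1 5-1 13-7 13-4 6-5 3-9 1-11-4-14-6-6-3-1-5 1-23 20-5 0-13-7-7-1-10 3-7 5-3 11 2 7 4 5 7 5z"/></g>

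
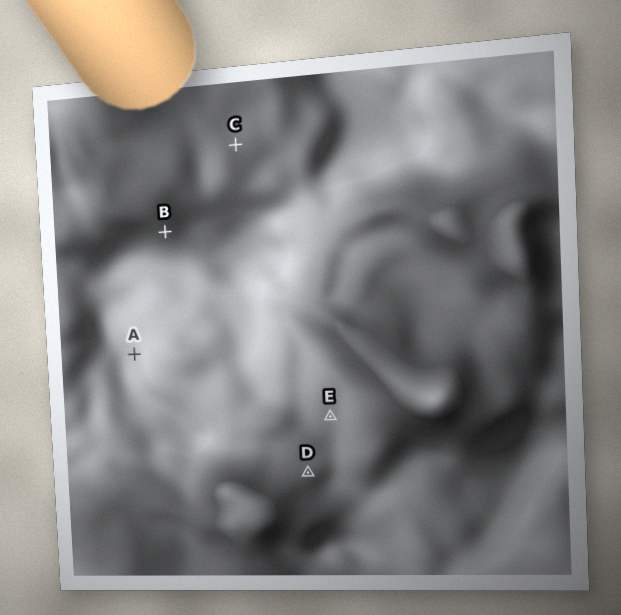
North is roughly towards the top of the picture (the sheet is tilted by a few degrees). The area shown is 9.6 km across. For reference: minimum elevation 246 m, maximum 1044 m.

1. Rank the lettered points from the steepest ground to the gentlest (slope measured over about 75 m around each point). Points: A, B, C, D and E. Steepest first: B A D C E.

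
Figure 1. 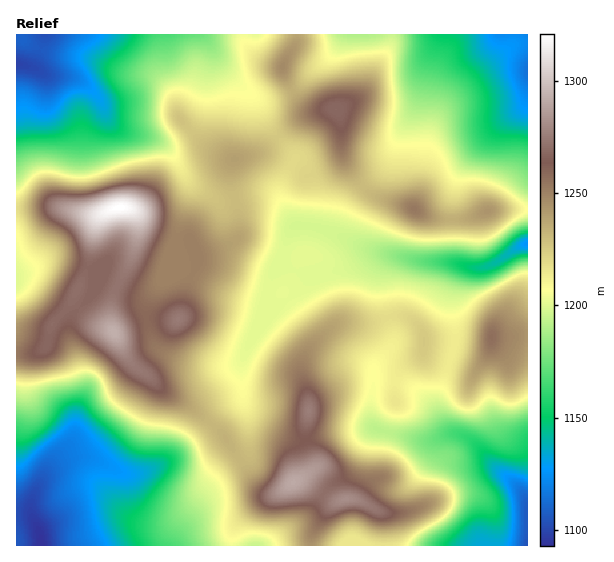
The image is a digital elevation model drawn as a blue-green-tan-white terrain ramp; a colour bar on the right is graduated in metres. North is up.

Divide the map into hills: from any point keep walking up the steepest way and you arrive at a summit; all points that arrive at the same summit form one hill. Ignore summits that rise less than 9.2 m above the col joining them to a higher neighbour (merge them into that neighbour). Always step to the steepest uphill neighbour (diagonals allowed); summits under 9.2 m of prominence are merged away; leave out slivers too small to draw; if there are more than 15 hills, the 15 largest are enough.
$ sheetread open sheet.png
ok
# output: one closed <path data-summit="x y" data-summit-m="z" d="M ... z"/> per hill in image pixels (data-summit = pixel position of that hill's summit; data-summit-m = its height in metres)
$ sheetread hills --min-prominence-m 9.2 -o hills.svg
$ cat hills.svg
<path data-summit="119 208" data-summit-m="1321" d="M202 34l-186 1 1 511 24-1-2-16-8-16 0-10 17-36 23-24 4-8 2-24 7-18 0-10-15-44 0-14 4-10 19-23 2-18 5 5 30 14 9 2 9-1 17-15 11-29 4 19 32 14 22 14 28 8 6-3 8 5 14-8 21-21 35-9 24-15 11-2-17-5-29-14-25-8 3-21-1-24-8-13-6-5-5 2-11 21-1 10 3 12-6-9-8-4-16 0-24 7-11 0-24-15-9-9-12-22-14-14 11 1 7-3 13-9 9-11 5-19 3-28 5-16-1-9z"/><path data-summit="414 209" data-summit-m="1254" d="M527 34l-86 1-10 20-14 48-18 33-11 27-28 26-13 19-7 20 0 4 5 6 18 9 23 7 31 7 33 1 19 5 20-1 30-20 9-3z"/><path data-summit="293 483" data-summit-m="1291" d="M242 397l-16 10-23 26-28 22-25 15-13 4-11 0-37-16-18 0-17 8-11 11-12 26 0 10 8 16 2 16 225 1 37-27 28-34 14-7 8-7 15-35 7-7-33 2-35 10-12 0-26-12-16-11z"/><path data-summit="346 499" data-summit-m="1281" d="M377 429l-4 1-5 6-15 35-8 7-14 7-28 34-36 27 261-1 0-44-3-5-37-36-14-18-15-8-10 0-16 7-12 0z"/><path data-summit="114 332" data-summit-m="1293" d="M94 274l-2 18-19 23-4 10 0 14 15 44 0 10-7 18-2 24-4 8-18 17-6 11 24-13 18 0 33 15 15 1 13-4 20-11 33-26 23-26 11-5 6-6 0-35-13 5-37-1-28-11-10-9-8-24 0-16 9-16-2 0-7 5-9 1-36-14z"/><path data-summit="309 411" data-summit-m="1276" d="M383 253l-14 1-24 15-35 9-21 21-14 8-8-4-3 13-16 29-7 19 2 35 10 19 16 11 26 12 12 0 27-8 41-5-4-8 2-51 20-26 0-11-10-43 0-16 4-9 10-8z"/><path data-summit="337 109" data-summit-m="1268" d="M441 34l-96 0-9 15-43 42-20 8-18-2 4 4 16 32 18 20 0 8 10 6 8 13 1 24-2 22 33 10-3-8 8-23 12-16 25-22 15-34 17-30 14-48z"/><path data-summit="491 337" data-summit-m="1257" d="M527 243l-8 3-30 20-24 0-4 3-9 28 4 34-1 16-16 49 0 16 8 17 4 4 12 2 11 7 14 18 35 32 4 9z"/><path data-summit="234 159" data-summit-m="1240" d="M211 46l1 10-5 16-3 28-5 19-9 11-13 9-7 3-11-1 14 14 12 22 9 9 21 13 14 2 24-7 16 0 8 4 5 7-2-10 1-10 14-25 0-4-26-31-10-24-30-28z"/><path data-summit="178 320" data-summit-m="1275" d="M175 250l-11 29-13 17-4 9 0 16 8 24 10 9 21 9 23 3 21 0 9-3 25-47 3-12-6 1-28-8-22-14-32-14z"/><path data-summit="283 67" data-summit-m="1247" d="M343 34l-140 1 20 30 26 28 12 6 12 0 12-4 13-8 11-14 27-24z"/>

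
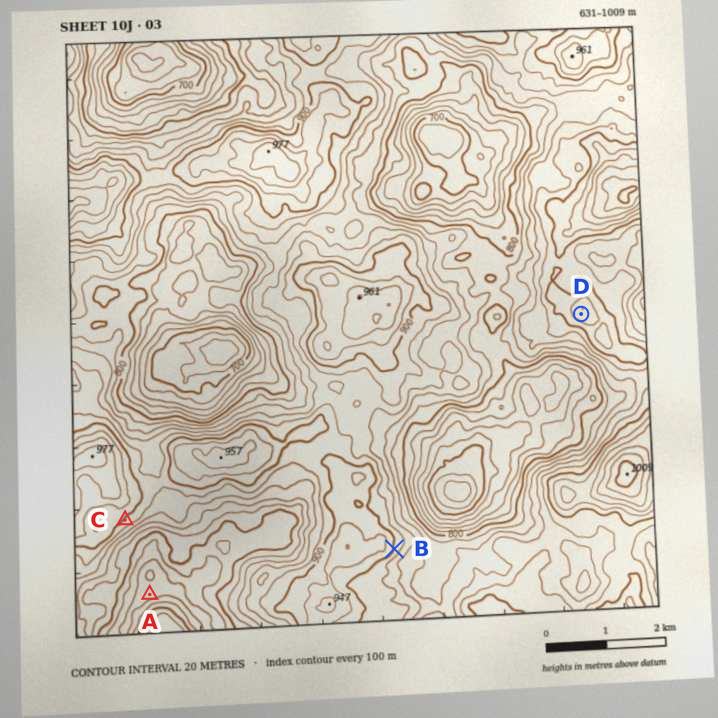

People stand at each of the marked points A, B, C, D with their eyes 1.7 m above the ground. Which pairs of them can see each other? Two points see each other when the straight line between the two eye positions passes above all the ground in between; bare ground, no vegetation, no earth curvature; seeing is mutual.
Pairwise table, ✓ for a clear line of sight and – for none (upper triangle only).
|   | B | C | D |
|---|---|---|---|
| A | – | ✓ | – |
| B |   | – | ✓ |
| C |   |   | – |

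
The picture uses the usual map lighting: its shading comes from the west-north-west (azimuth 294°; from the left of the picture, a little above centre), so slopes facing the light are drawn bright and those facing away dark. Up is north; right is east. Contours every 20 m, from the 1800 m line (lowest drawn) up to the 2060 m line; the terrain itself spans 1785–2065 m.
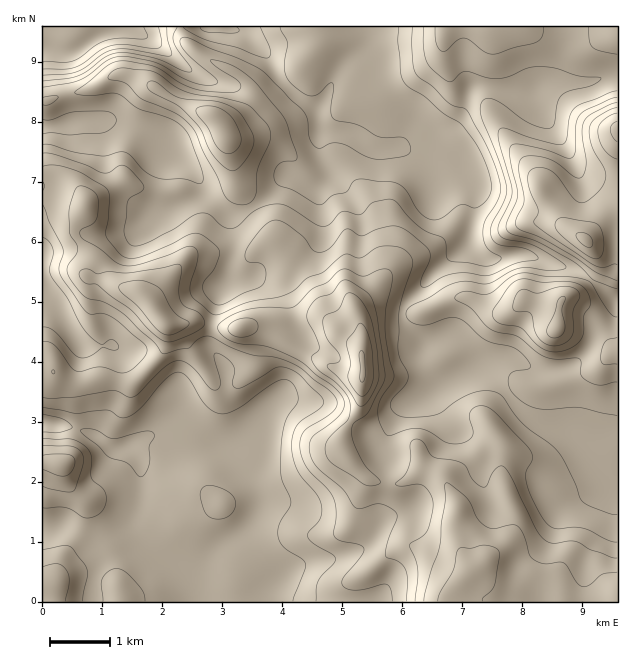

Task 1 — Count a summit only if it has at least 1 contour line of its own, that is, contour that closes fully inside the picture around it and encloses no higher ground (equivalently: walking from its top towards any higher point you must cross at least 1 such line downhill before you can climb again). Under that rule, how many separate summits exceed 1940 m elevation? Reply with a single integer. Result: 6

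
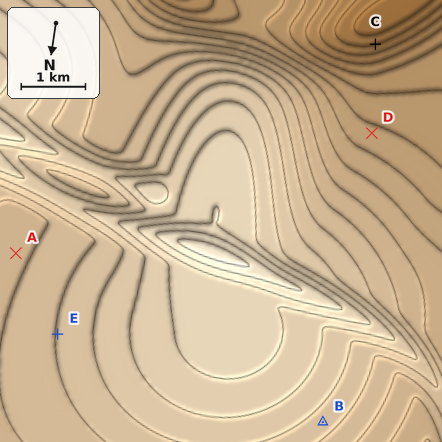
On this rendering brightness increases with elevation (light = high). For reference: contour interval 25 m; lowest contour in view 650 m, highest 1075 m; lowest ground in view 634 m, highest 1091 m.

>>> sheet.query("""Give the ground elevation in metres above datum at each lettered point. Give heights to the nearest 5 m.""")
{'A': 895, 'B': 935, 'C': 675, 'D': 810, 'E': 925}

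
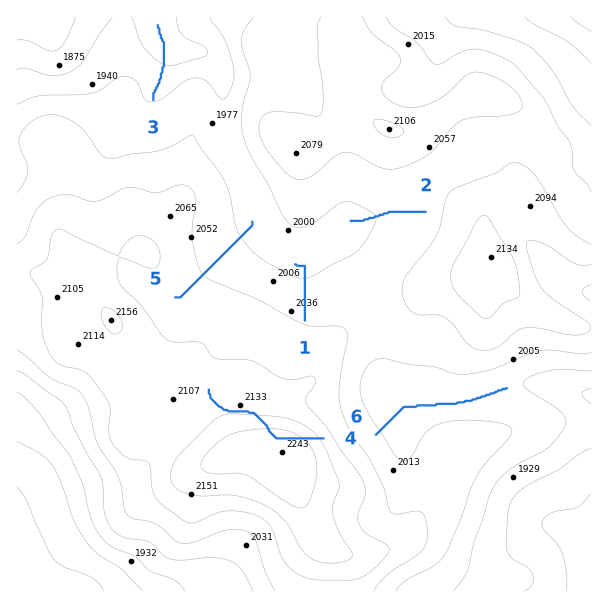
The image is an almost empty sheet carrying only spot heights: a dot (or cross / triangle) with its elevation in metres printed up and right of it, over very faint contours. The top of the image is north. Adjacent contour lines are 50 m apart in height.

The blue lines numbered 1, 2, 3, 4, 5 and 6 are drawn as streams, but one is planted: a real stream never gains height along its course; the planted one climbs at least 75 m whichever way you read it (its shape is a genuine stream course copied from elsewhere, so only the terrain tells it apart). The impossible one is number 4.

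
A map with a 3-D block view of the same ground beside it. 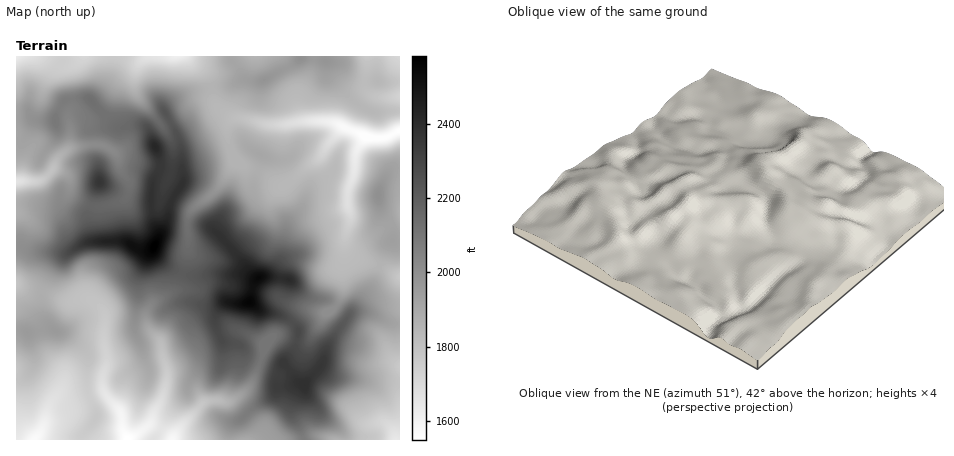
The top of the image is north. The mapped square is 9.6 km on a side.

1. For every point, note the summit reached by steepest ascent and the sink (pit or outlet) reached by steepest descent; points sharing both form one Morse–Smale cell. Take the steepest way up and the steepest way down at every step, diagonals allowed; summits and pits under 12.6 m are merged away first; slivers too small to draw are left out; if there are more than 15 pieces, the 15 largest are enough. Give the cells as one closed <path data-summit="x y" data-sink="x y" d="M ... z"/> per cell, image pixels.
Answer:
<path data-summit="154 246" data-sink="128 440" d="M118 155l2 13 9 14 0 10-3 6-20 8-15 0-2 16 4 16 5 4-16 2-18 12-12 14-10 22 28 10 18-3 10 5 7 12-1 30 3 16-5 18 3 12-15 6 6 12 0 8-14 18 0 4 72 0 6-10-8-5-4 1 14-28 5-18 0-10-4-12-2-16-12-12-3-8 0-8 10-13 14-7 7-6 5-14-16-9-12-13 0-6 5-12-6-16-2-22 2-14 7-14-20-4z"/><path data-summit="250 302" data-sink="400 130" d="M344 127l-4 1-20 30-36 28-8-2-12-10-16-6-12-8-15 24-13 14-12 7-7 9-2 8 1 28-6 22 10 4 48-2 14 5 6-2 28 2 18 16 10 4 12 1 8 6 7-16 1-48 6-20-3-18 1-14 6-16 2-22 9-14z"/><path data-summit="250 302" data-sink="128 440" d="M182 273l-5 15-7 6-14 7-10 13 0 8 3 8 12 12 2 16 4 12-3 22-15 32 11 6 8-14 18-20 2-10 5-10 7-7 16-3 5-4 1-21 18 4 10 12 10 4 8-19 16-11 16-18 6-3 20 3 9-5-7-8-12-1-10-4-18-16-14-2-20 2-14-5-48 2z"/><path data-summit="154 246" data-sink="400 130" d="M212 88l-26 6-16 9-6 7 16 32 3 40-12 20-3 16-14 28 0 6 8 10 18 11 3-1 5-22-1-28 2-8 7-9 12-7 13-14 15-24 12 8 16 6 12 10 8 2 36-28 22-32-16-5-22 0-34 4-28-7-8 0-17-12z"/><path data-summit="304 386" data-sink="396 440" d="M364 312l-10 0-7 6-19 28-7 20-13 14-14 20-2 12 12 27 14-3 12 4 70 0 0-116z"/><path data-summit="154 246" data-sink="16 182" d="M86 98l-20 2-12 21-18-1-6-3-14 1 0 128 16 5 34 3 16-10 16-2-5-4-2-6-2-10 2-16-19-10-3-4-1-14-6-6-10-2 5-10 12-12 1-22 6-5 8-2 10 1 9-6-13-15z"/><path data-summit="300 58" data-sink="400 130" d="M324 56l-22 0-10 9-30 16-20-1-12 5-18 2 2 15 6 8 12 7 32 7 18 1 22-4 22 0 10 2 32 15 16 0 16-8 0-19-24 2-18-8-29-29z"/><path data-summit="304 386" data-sink="128 440" d="M336 306l-10 7-12-3-10 1-20 20-16 11-7 18 15 6 8-3 15 19-21 5-6 10-36 24-5 9-1 10 73-2-10-22-1-10 7-14 22-26 7-20 19-28-1-4z"/><path data-summit="154 246" data-sink="176 56" d="M186 56l-72 0-4 22-6 10-12 12 12 14 14-30 20-18-4 12 1 12 5 10 22 26 11 20-1 22-2 2-10-1-8 17-1 22 9 28 6-12 5-22 12-20-3-40-16-32 6-7 16-9 25-6-5-14z"/><path data-summit="56 330" data-sink="34 440" d="M52 329l-8 0-16 5 6 28-5 12-13 6 0 60 19 0 9-16 8-21 4-1 14 3 19-7-2-8 1-34-2-4-16-15z"/><path data-summit="154 246" data-sink="16 56" d="M112 56l-96 0 0 62 14-1 6 3 18 1 12-21 20-2 6 3 12-13 6-10z"/><path data-summit="378 196" data-sink="400 130" d="M400 131l-16 7-18-1-3 3-7 12-2 22-6 16-1 14 3 18-5 14 0 10 9 11 26 9 9-22 4-4 0-8-12-22-3-16 9-20 7-5 6-1z"/><path data-summit="304 386" data-sink="172 440" d="M262 361l-2 1-8 20-8 10-16 10-12-2-12 2-25 26-6 12 57 0 3-16 19-15 20-12 6-10 21-5-15-19-8 3z"/><path data-summit="250 302" data-sink="172 440" d="M226 342l-3 0-2 20-5 4-14 2-9 8-5 10-2 10-15 16-10 16 11 12 7-12 25-26 10-2 16 1 14-9 8-10 8-22-10-3-10-12z"/><path data-summit="56 330" data-sink="128 440" d="M42 292l-1 18 5 12 10 9 8 2 10 7 10 8 4 8-1 34 2 6 15-3-2-13 5-22-3-12 1-30-2-6-5-6-10-5-18 3z"/>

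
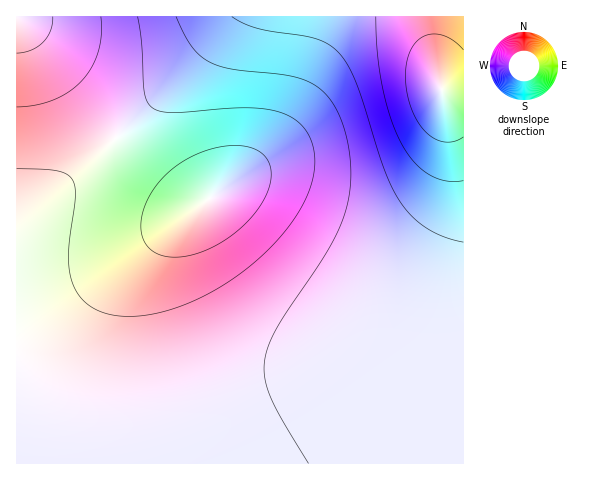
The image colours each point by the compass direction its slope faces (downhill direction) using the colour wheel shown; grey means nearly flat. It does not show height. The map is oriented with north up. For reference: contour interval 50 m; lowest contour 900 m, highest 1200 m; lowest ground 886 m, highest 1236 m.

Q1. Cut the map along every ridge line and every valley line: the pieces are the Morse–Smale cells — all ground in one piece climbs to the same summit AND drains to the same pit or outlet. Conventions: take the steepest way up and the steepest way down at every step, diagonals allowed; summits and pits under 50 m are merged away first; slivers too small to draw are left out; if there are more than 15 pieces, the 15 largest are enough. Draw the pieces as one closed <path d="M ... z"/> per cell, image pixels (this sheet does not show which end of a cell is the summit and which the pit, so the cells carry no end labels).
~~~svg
<path d="M431 16l-200 0-34 43-51 51-64 59-66 55 0 152 18 4 48 22 30 8 33 4 51-4 50-11 74-28 75-39 43-30 14-16 12-22 0-166-17-3-5-4-8-39z"/><path d="M463 264l-4 12-13 17-21 19-19 13-86 46-46 18-36 12-60 12-49 0-40-9-55-24-17-4-1 87 447 1z"/><path d="M230 16l-213 0-1 207 66-54 64-59 60-62z"/><path d="M463 16l-32 1 1 26 9 45 4 6 13 4 6-1z"/>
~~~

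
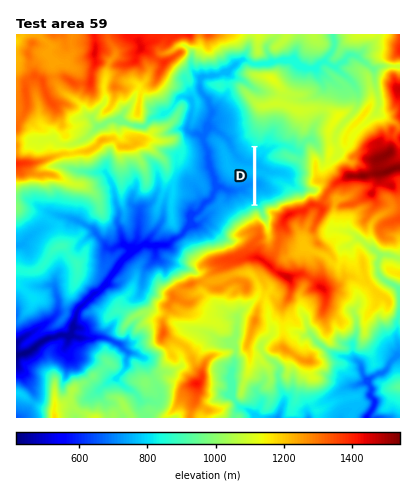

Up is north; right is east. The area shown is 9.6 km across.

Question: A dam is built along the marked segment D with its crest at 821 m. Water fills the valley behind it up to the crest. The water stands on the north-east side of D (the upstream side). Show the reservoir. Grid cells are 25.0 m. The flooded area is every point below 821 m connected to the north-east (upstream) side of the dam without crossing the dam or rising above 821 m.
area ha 87.4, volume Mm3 35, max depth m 100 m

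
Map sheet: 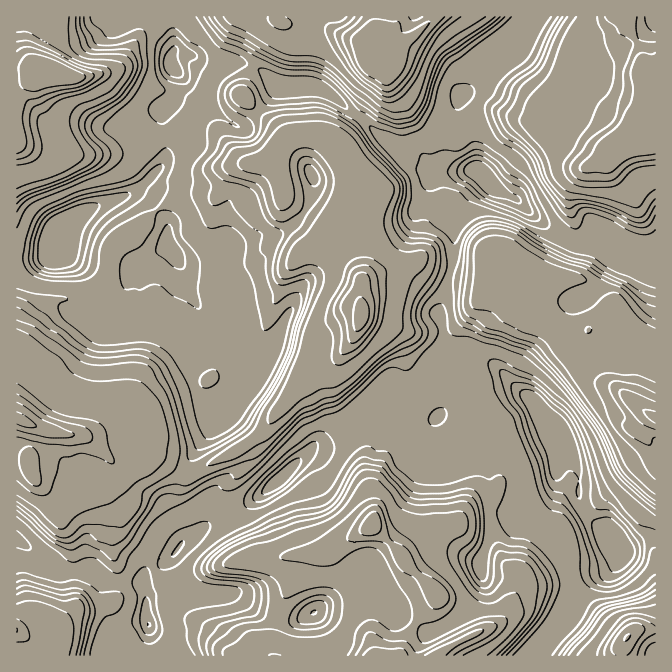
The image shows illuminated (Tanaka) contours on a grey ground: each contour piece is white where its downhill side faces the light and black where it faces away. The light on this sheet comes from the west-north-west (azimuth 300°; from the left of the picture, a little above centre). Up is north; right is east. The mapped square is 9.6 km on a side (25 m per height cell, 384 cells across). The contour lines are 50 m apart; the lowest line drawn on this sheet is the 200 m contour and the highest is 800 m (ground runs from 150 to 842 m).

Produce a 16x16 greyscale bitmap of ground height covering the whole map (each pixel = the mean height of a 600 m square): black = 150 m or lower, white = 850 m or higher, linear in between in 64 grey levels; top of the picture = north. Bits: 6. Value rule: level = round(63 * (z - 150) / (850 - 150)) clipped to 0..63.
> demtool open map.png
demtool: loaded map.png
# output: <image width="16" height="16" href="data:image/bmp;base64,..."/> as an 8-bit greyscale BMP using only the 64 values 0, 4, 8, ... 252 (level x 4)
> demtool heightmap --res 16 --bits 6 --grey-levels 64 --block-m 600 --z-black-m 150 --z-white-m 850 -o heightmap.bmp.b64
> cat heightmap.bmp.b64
<image width="16" height="16" href="data:image/bmp;base64,Qk02BQAAAAAAADYEAAAoAAAAEAAAABAAAAABAAgAAAAAAAABAAATCwAAEwsAAAABAAAAAAAAAAAAAAEBAQACAgIAAwMDAAQEBAAFBQUABgYGAAcHBwAICAgACQkJAAoKCgALCwsADAwMAA0NDQAODg4ADw8PABAQEAAREREAEhISABMTEwAUFBQAFRUVABYWFgAXFxcAGBgYABkZGQAaGhoAGxsbABwcHAAdHR0AHh4eAB8fHwAgICAAISEhACIiIgAjIyMAJCQkACUlJQAmJiYAJycnACgoKAApKSkAKioqACsrKwAsLCwALS0tAC4uLgAvLy8AMDAwADExMQAyMjIAMzMzADQ0NAA1NTUANjY2ADc3NwA4ODgAOTk5ADo6OgA7OzsAPDw8AD09PQA+Pj4APz8/AEBAQABBQUEAQkJCAENDQwBEREQARUVFAEZGRgBHR0cASEhIAElJSQBKSkoAS0tLAExMTABNTU0ATk5OAE9PTwBQUFAAUVFRAFJSUgBTU1MAVFRUAFVVVQBWVlYAV1dXAFhYWABZWVkAWlpaAFtbWwBcXFwAXV1dAF5eXgBfX18AYGBgAGFhYQBiYmIAY2NjAGRkZABlZWUAZmZmAGdnZwBoaGgAaWlpAGpqagBra2sAbGxsAG1tbQBubm4Ab29vAHBwcABxcXEAcnJyAHNzcwB0dHQAdXV1AHZ2dgB3d3cAeHh4AHl5eQB6enoAe3t7AHx8fAB9fX0Afn5+AH9/fwCAgIAAgYGBAIKCggCDg4MAhISEAIWFhQCGhoYAh4eHAIiIiACJiYkAioqKAIuLiwCMjIwAjY2NAI6OjgCPj48AkJCQAJGRkQCSkpIAk5OTAJSUlACVlZUAlpaWAJeXlwCYmJgAmZmZAJqamgCbm5sAnJycAJ2dnQCenp4An5+fAKCgoAChoaEAoqKiAKOjowCkpKQApaWlAKampgCnp6cAqKioAKmpqQCqqqoAq6urAKysrACtra0Arq6uAK+vrwCwsLAAsbGxALKysgCzs7MAtLS0ALW1tQC2trYAt7e3ALi4uAC5ubkAurq6ALu7uwC8vLwAvb29AL6+vgC/v78AwMDAAMHBwQDCwsIAw8PDAMTExADFxcUAxsbGAMfHxwDIyMgAycnJAMrKygDLy8sAzMzMAM3NzQDOzs4Az8/PANDQ0ADR0dEA0tLSANPT0wDU1NQA1dXVANbW1gDX19cA2NjYANnZ2QDa2toA29vbANzc3ADd3d0A3t7eAN/f3wDg4OAA4eHhAOLi4gDj4+MA5OTkAOXl5QDm5uYA5+fnAOjo6ADp6ekA6urqAOvr6wDs7OwA7e3tAO7u7gDv7+8A8PDwAPHx8QDy8vIA8/PzAPT09AD19fUA9vb2APf39wD4+PgA+fn5APr6+gD7+/sA/Pz8AP39/QD+/v4A////ALCQVEhomKCYuMC8wIhcoNCMeFhEWGSYlKiwxJygZFR0VGRoTFSUrLS0wKx4gFgkKIiglGRQVGyIwLCcgFREHEjArKiUfGw0SIR0WFxUHDiY1MSspGx4fEhQVFBURAxoxLiopJhcVIyUaFRQUChErNCkjHhsVFRkrLR4WFRclKiofFhQUExUYKDgqGSMpKSknEA4TEREVHyYyKyAmKighGAoEEhAUFyApKyUbICEXFRgdDwwQFx0nJSoiEwwJHicoLicYEhckKSYoGBELFyo2NDEmGRIVGyEjHiMXFSUqLjc8NSgSEBkZHC84HxQcKCs2LyQZExQiKis4OzAfFCEsMQ="/>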